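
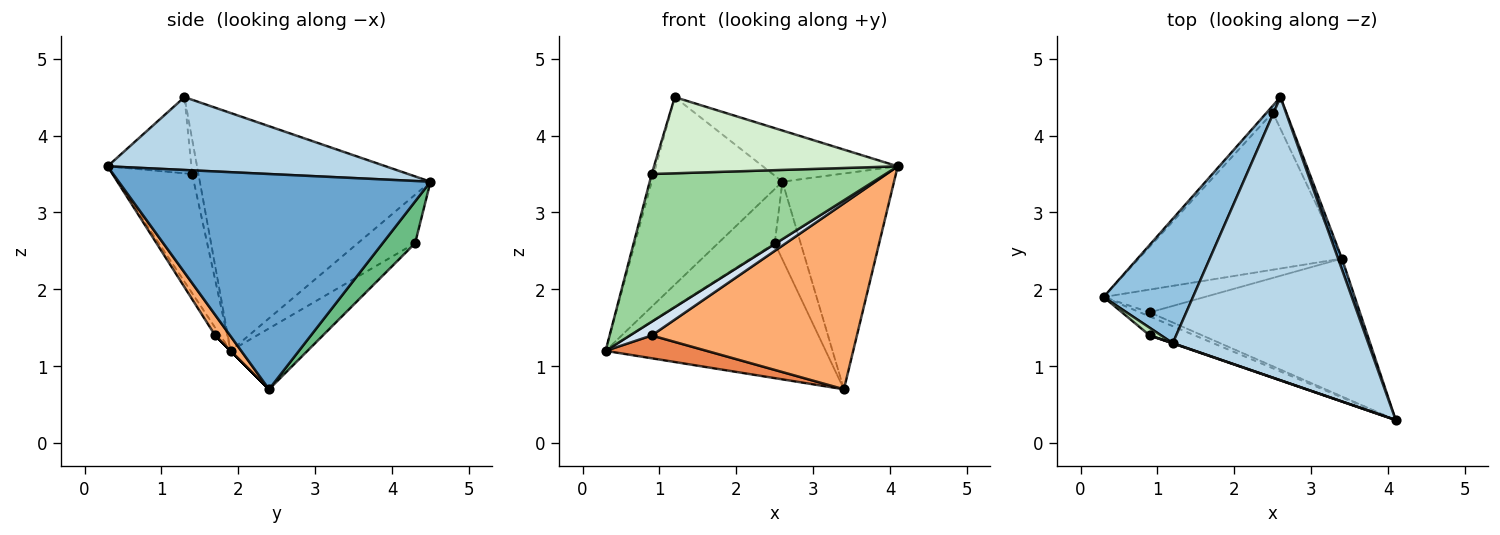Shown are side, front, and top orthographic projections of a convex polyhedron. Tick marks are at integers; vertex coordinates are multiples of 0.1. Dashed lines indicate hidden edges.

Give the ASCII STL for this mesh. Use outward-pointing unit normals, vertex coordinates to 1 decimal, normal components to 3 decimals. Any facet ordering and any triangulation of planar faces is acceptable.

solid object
 facet normal 0.941 0.337 0.017
  outer loop
   vertex 3.4 2.4 0.7
   vertex 2.6 4.5 3.4
   vertex 4.1 0.3 3.6
  endloop
 endfacet
 facet normal -0.827 0.469 0.311
  outer loop
   vertex 1.2 1.3 4.5
   vertex 2.6 4.5 3.4
   vertex 0.3 1.9 1.2
  endloop
 endfacet
 facet normal 0.344 0.167 0.924
  outer loop
   vertex 1.2 1.3 4.5
   vertex 4.1 0.3 3.6
   vertex 2.6 4.5 3.4
  endloop
 endfacet
 facet normal -0.220 -0.936 -0.275
  outer loop
   vertex 0.9 1.7 1.4
   vertex 4.1 0.3 3.6
   vertex 0.3 1.9 1.2
  endloop
 endfacet
 facet normal 0.000 -0.707 -0.707
  outer loop
   vertex 0.9 1.7 1.4
   vertex 0.3 1.9 1.2
   vertex 3.4 2.4 0.7
  endloop
 endfacet
 facet normal 0.058 -0.802 -0.595
  outer loop
   vertex 0.9 1.7 1.4
   vertex 3.4 2.4 0.7
   vertex 4.1 0.3 3.6
  endloop
 endfacet
 facet normal -0.709 0.700 -0.086
  outer loop
   vertex 2.5 4.3 2.6
   vertex 0.3 1.9 1.2
   vertex 2.6 4.5 3.4
  endloop
 endfacet
 facet normal -0.222 0.635 -0.740
  outer loop
   vertex 2.5 4.3 2.6
   vertex 3.4 2.4 0.7
   vertex 0.3 1.9 1.2
  endloop
 endfacet
 facet normal 0.758 0.605 -0.246
  outer loop
   vertex 2.5 4.3 2.6
   vertex 2.6 4.5 3.4
   vertex 3.4 2.4 0.7
  endloop
 endfacet
 facet normal -0.319 -0.940 -0.121
  outer loop
   vertex 0.9 1.4 3.5
   vertex 0.3 1.9 1.2
   vertex 4.1 0.3 3.6
  endloop
 endfacet
 facet normal -0.905 0.302 0.302
  outer loop
   vertex 0.9 1.4 3.5
   vertex 1.2 1.3 4.5
   vertex 0.3 1.9 1.2
  endloop
 endfacet
 facet normal -0.325 -0.946 0.003
  outer loop
   vertex 0.9 1.4 3.5
   vertex 4.1 0.3 3.6
   vertex 1.2 1.3 4.5
  endloop
 endfacet
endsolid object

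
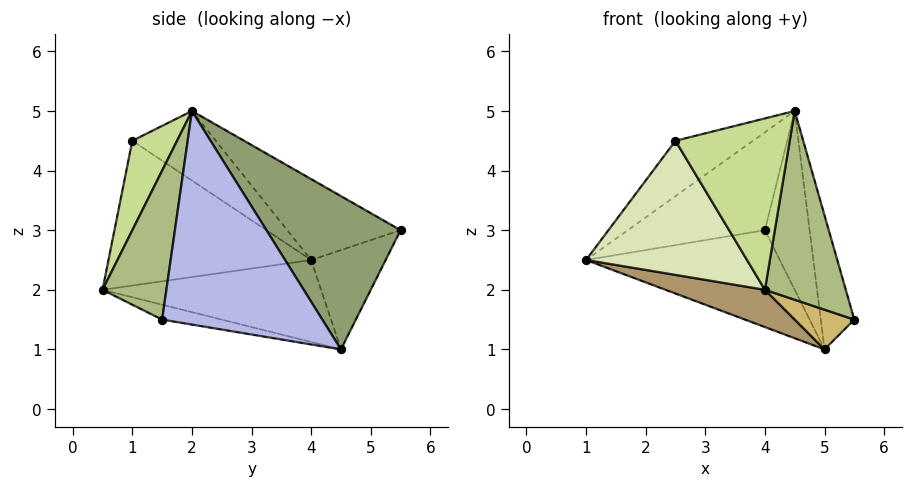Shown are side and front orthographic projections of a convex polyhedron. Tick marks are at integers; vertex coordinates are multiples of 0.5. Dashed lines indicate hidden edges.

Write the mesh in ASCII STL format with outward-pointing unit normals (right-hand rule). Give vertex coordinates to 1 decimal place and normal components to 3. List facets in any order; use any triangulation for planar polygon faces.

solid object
 facet normal -0.352 0.426 0.833
  outer loop
   vertex 4.5 2.0 5.0
   vertex 4.0 5.5 3.0
   vertex 1.0 4.0 2.5
  endloop
 endfacet
 facet normal -0.394 0.366 0.843
  outer loop
   vertex 2.5 1.0 4.5
   vertex 4.5 2.0 5.0
   vertex 1.0 4.0 2.5
  endloop
 endfacet
 facet normal -0.302 0.784 -0.543
  outer loop
   vertex 5.0 4.5 1.0
   vertex 1.0 4.0 2.5
   vertex 4.0 5.5 3.0
  endloop
 endfacet
 facet normal 0.949 0.199 0.243
  outer loop
   vertex 5.0 4.5 1.0
   vertex 4.5 2.0 5.0
   vertex 5.5 1.5 1.5
  endloop
 endfacet
 facet normal 0.905 0.302 0.302
  outer loop
   vertex 5.0 4.5 1.0
   vertex 4.0 5.5 3.0
   vertex 4.5 2.0 5.0
  endloop
 endfacet
 facet normal 0.595 -0.754 0.278
  outer loop
   vertex 4.0 0.5 2.0
   vertex 5.5 1.5 1.5
   vertex 4.5 2.0 5.0
  endloop
 endfacet
 facet normal 0.338 -0.863 0.375
  outer loop
   vertex 4.0 0.5 2.0
   vertex 4.5 2.0 5.0
   vertex 2.5 1.0 4.5
  endloop
 endfacet
 facet normal -0.740 -0.588 -0.327
  outer loop
   vertex 4.0 0.5 2.0
   vertex 2.5 1.0 4.5
   vertex 1.0 4.0 2.5
  endloop
 endfacet
 facet normal -0.331 -0.150 -0.932
  outer loop
   vertex 4.0 0.5 2.0
   vertex 1.0 4.0 2.5
   vertex 5.0 4.5 1.0
  endloop
 endfacet
 facet normal -0.192 -0.192 -0.962
  outer loop
   vertex 4.0 0.5 2.0
   vertex 5.0 4.5 1.0
   vertex 5.5 1.5 1.5
  endloop
 endfacet
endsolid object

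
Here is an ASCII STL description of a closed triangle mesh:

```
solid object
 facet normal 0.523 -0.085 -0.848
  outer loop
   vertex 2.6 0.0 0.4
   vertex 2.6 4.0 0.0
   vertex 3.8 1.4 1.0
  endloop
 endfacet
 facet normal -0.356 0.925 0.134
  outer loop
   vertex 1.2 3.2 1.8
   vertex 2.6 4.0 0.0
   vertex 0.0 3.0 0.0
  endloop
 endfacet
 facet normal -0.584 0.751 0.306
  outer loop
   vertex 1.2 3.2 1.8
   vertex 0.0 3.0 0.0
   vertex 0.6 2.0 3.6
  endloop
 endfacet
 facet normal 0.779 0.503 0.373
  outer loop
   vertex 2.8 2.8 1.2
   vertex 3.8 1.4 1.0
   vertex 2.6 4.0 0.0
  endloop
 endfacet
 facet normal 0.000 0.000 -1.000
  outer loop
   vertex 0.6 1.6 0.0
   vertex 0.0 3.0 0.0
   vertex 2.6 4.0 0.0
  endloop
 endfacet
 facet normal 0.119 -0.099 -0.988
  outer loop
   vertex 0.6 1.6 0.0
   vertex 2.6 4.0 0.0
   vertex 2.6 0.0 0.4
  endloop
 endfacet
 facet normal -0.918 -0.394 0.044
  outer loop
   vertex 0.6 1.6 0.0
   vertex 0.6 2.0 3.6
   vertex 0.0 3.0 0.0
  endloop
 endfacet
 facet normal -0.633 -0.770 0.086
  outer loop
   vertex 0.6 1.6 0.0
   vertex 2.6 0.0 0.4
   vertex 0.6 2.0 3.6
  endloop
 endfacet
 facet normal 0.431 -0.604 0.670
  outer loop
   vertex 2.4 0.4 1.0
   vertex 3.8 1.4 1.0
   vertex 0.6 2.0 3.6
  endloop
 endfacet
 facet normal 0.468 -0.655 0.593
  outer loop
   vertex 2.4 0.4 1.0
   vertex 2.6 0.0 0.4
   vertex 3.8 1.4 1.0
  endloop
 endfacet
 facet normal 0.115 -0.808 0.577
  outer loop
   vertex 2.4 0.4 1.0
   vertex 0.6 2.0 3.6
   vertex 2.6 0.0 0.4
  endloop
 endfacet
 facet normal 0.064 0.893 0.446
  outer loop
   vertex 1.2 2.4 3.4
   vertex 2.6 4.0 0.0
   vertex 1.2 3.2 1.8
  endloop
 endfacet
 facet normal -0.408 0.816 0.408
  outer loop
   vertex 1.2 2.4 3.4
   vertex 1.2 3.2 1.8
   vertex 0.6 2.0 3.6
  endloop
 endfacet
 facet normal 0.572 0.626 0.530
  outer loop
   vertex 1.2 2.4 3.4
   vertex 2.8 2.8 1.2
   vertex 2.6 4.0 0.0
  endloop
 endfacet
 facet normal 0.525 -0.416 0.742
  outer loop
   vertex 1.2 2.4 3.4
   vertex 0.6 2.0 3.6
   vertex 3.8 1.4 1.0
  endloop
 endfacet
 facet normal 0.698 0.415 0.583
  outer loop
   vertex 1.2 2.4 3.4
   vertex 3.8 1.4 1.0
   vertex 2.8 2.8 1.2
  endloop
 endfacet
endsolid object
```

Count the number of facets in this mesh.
16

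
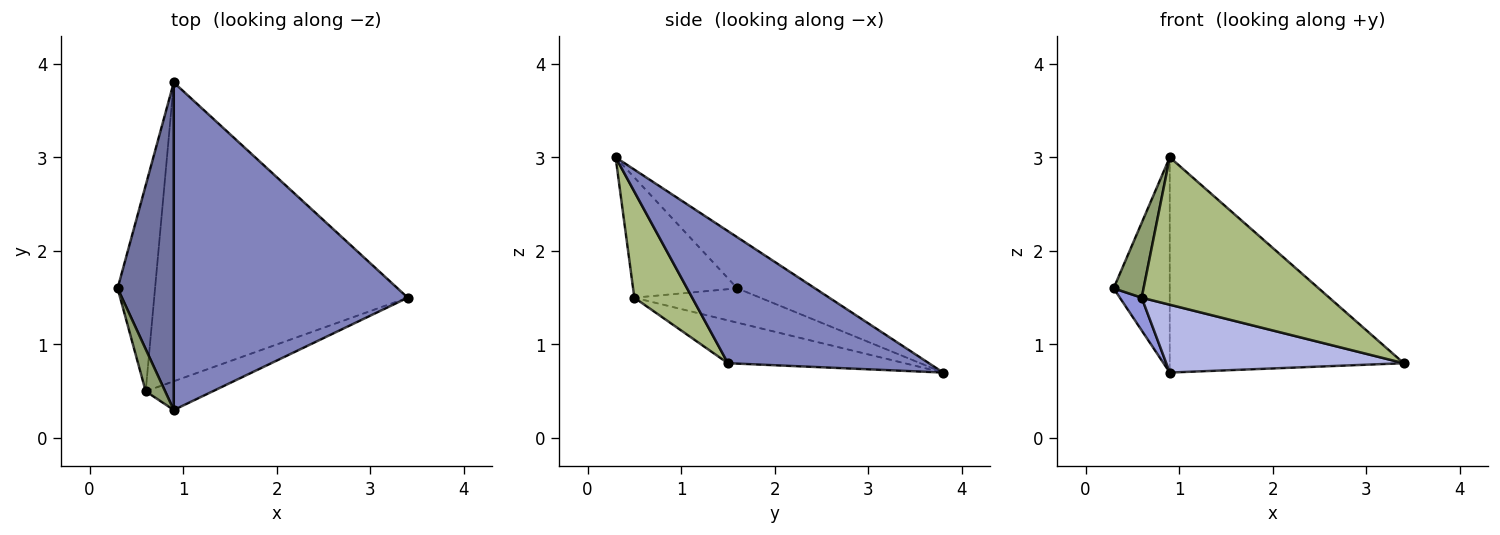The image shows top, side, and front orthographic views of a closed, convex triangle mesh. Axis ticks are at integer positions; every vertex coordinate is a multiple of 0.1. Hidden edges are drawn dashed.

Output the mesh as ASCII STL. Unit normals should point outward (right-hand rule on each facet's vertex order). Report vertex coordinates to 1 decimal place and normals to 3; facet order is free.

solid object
 facet normal -0.605 0.437 0.665
  outer loop
   vertex 0.9 0.3 3.0
   vertex 0.9 3.8 0.7
   vertex 0.3 1.6 1.6
  endloop
 endfacet
 facet normal 0.427 0.497 0.756
  outer loop
   vertex 0.9 0.3 3.0
   vertex 3.4 1.5 0.8
   vertex 0.9 3.8 0.7
  endloop
 endfacet
 facet normal -0.671 -0.116 -0.732
  outer loop
   vertex 0.6 0.5 1.5
   vertex 0.3 1.6 1.6
   vertex 0.9 3.8 0.7
  endloop
 endfacet
 facet normal -0.163 -0.218 -0.962
  outer loop
   vertex 0.6 0.5 1.5
   vertex 0.9 3.8 0.7
   vertex 3.4 1.5 0.8
  endloop
 endfacet
 facet normal -0.950 -0.273 0.154
  outer loop
   vertex 0.6 0.5 1.5
   vertex 0.9 0.3 3.0
   vertex 0.3 1.6 1.6
  endloop
 endfacet
 facet normal 0.290 -0.939 -0.183
  outer loop
   vertex 0.6 0.5 1.5
   vertex 3.4 1.5 0.8
   vertex 0.9 0.3 3.0
  endloop
 endfacet
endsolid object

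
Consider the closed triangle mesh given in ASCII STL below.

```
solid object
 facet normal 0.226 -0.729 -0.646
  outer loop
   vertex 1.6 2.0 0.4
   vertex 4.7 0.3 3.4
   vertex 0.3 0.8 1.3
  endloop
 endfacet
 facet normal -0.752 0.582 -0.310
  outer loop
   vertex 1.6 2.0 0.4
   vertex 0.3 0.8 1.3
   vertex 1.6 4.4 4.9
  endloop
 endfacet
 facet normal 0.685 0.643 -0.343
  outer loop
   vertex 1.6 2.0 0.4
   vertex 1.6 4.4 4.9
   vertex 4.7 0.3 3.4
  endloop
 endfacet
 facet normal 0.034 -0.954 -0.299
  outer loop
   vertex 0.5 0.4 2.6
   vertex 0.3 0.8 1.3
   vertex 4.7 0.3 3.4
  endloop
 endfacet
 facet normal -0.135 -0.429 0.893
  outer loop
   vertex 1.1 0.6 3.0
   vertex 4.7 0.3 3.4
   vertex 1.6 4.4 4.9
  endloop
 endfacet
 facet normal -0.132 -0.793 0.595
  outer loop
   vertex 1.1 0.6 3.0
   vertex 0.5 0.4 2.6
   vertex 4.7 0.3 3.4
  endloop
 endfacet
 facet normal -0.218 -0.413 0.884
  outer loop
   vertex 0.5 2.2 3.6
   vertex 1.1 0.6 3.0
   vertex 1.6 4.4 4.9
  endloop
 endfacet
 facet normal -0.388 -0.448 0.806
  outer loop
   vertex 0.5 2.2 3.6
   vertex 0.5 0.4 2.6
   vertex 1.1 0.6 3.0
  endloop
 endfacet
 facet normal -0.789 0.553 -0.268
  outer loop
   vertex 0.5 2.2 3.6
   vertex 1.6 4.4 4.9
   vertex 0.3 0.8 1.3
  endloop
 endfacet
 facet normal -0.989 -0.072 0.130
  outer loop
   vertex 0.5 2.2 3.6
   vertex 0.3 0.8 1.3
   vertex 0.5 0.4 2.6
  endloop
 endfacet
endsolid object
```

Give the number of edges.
15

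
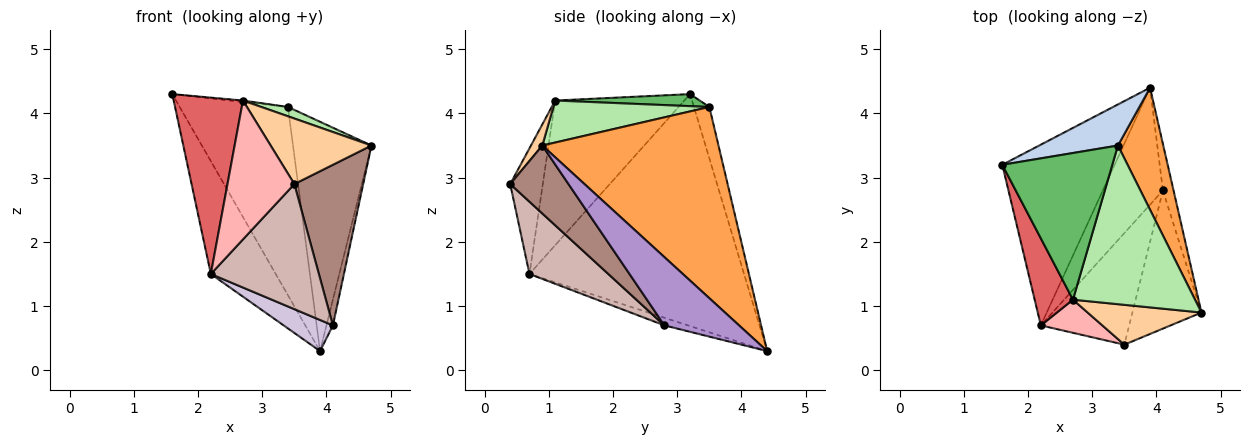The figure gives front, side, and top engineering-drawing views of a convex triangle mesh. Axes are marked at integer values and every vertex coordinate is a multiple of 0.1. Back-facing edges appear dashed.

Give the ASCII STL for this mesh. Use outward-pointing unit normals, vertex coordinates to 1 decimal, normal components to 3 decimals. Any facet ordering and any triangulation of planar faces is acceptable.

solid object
 facet normal -0.868 0.263 -0.421
  outer loop
   vertex 2.2 0.7 1.5
   vertex 1.6 3.2 4.3
   vertex 3.9 4.4 0.3
  endloop
 endfacet
 facet normal -0.138 0.968 0.211
  outer loop
   vertex 3.4 3.5 4.1
   vertex 3.9 4.4 0.3
   vertex 1.6 3.2 4.3
  endloop
 endfacet
 facet normal 0.893 0.398 0.212
  outer loop
   vertex 3.4 3.5 4.1
   vertex 4.7 0.9 3.5
   vertex 3.9 4.4 0.3
  endloop
 endfacet
 facet normal 0.096 -0.851 0.517
  outer loop
   vertex 2.7 1.1 4.2
   vertex 3.5 0.4 2.9
   vertex 4.7 0.9 3.5
  endloop
 endfacet
 facet normal 0.109 0.010 0.994
  outer loop
   vertex 2.7 1.1 4.2
   vertex 3.4 3.5 4.1
   vertex 1.6 3.2 4.3
  endloop
 endfacet
 facet normal 0.325 -0.055 0.944
  outer loop
   vertex 2.7 1.1 4.2
   vertex 4.7 0.9 3.5
   vertex 3.4 3.5 4.1
  endloop
 endfacet
 facet normal -0.858 -0.460 0.227
  outer loop
   vertex 2.7 1.1 4.2
   vertex 1.6 3.2 4.3
   vertex 2.2 0.7 1.5
  endloop
 endfacet
 facet normal -0.429 -0.879 0.210
  outer loop
   vertex 2.7 1.1 4.2
   vertex 2.2 0.7 1.5
   vertex 3.5 0.4 2.9
  endloop
 endfacet
 facet normal 0.985 0.085 -0.153
  outer loop
   vertex 4.1 2.8 0.7
   vertex 3.9 4.4 0.3
   vertex 4.7 0.9 3.5
  endloop
 endfacet
 facet normal -0.122 -0.255 -0.959
  outer loop
   vertex 4.1 2.8 0.7
   vertex 2.2 0.7 1.5
   vertex 3.9 4.4 0.3
  endloop
 endfacet
 facet normal 0.540 -0.638 -0.549
  outer loop
   vertex 4.1 2.8 0.7
   vertex 4.7 0.9 3.5
   vertex 3.5 0.4 2.9
  endloop
 endfacet
 facet normal 0.478 -0.655 -0.585
  outer loop
   vertex 4.1 2.8 0.7
   vertex 3.5 0.4 2.9
   vertex 2.2 0.7 1.5
  endloop
 endfacet
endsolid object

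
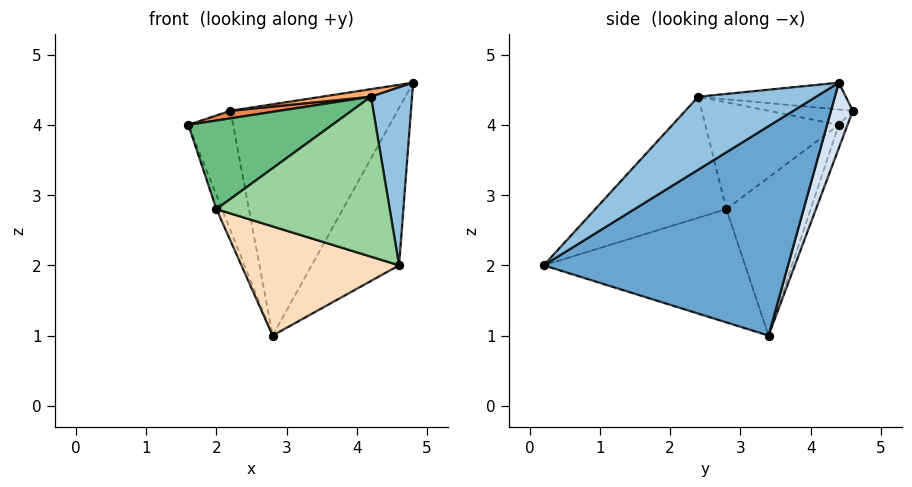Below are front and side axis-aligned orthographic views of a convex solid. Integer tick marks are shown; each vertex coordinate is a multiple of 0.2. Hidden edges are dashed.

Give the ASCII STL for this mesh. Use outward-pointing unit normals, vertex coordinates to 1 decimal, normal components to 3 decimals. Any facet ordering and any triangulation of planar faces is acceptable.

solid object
 facet normal 0.801 0.287 -0.525
  outer loop
   vertex 2.8 3.4 1.0
   vertex 4.8 4.4 4.6
   vertex 4.6 0.2 2.0
  endloop
 endfacet
 facet normal 0.858 -0.299 0.417
  outer loop
   vertex 4.2 2.4 4.4
   vertex 4.6 0.2 2.0
   vertex 4.8 4.4 4.6
  endloop
 endfacet
 facet normal -0.178 0.910 -0.375
  outer loop
   vertex 2.2 4.6 4.2
   vertex 2.8 3.4 1.0
   vertex 1.6 4.4 4.0
  endloop
 endfacet
 facet normal 0.123 0.937 -0.328
  outer loop
   vertex 2.2 4.6 4.2
   vertex 4.8 4.4 4.6
   vertex 2.8 3.4 1.0
  endloop
 endfacet
 facet normal -0.266 -0.155 0.952
  outer loop
   vertex 2.2 4.6 4.2
   vertex 1.6 4.4 4.0
   vertex 4.2 2.4 4.4
  endloop
 endfacet
 facet normal -0.156 -0.052 0.986
  outer loop
   vertex 2.2 4.6 4.2
   vertex 4.2 2.4 4.4
   vertex 4.8 4.4 4.6
  endloop
 endfacet
 facet normal -0.920 0.061 -0.388
  outer loop
   vertex 2.0 2.8 2.8
   vertex 1.6 4.4 4.0
   vertex 2.8 3.4 1.0
  endloop
 endfacet
 facet normal -0.688 -0.539 -0.486
  outer loop
   vertex 2.0 2.8 2.8
   vertex 2.8 3.4 1.0
   vertex 4.6 0.2 2.0
  endloop
 endfacet
 facet normal -0.543 -0.586 0.601
  outer loop
   vertex 2.0 2.8 2.8
   vertex 4.2 2.4 4.4
   vertex 1.6 4.4 4.0
  endloop
 endfacet
 facet normal -0.510 -0.675 0.533
  outer loop
   vertex 2.0 2.8 2.8
   vertex 4.6 0.2 2.0
   vertex 4.2 2.4 4.4
  endloop
 endfacet
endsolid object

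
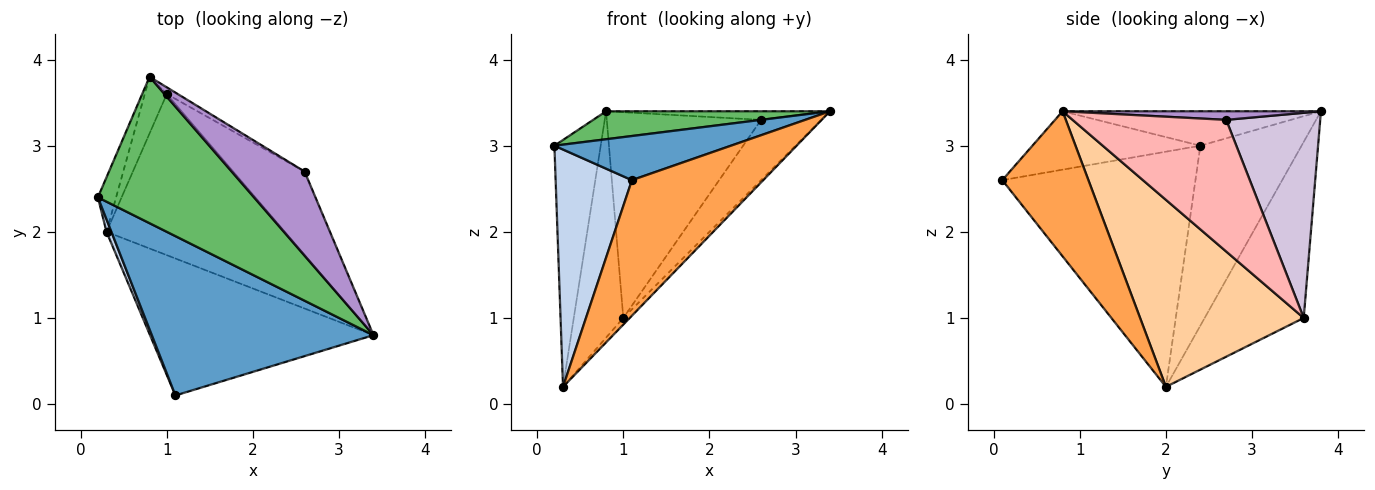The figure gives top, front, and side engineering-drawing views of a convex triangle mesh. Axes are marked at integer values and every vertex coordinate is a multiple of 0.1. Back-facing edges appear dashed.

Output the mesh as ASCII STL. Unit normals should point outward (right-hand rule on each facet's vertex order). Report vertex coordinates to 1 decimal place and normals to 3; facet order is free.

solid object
 facet normal -0.246 -0.259 0.934
  outer loop
   vertex 1.1 0.1 2.6
   vertex 3.4 0.8 3.4
   vertex 0.2 2.4 3.0
  endloop
 endfacet
 facet normal -0.930 -0.367 0.019
  outer loop
   vertex 0.3 2.0 0.2
   vertex 1.1 0.1 2.6
   vertex 0.2 2.4 3.0
  endloop
 endfacet
 facet normal 0.419 -0.639 -0.645
  outer loop
   vertex 0.3 2.0 0.2
   vertex 3.4 0.8 3.4
   vertex 1.1 0.1 2.6
  endloop
 endfacet
 facet normal 0.723 0.029 -0.690
  outer loop
   vertex 1.0 3.6 1.0
   vertex 3.4 0.8 3.4
   vertex 0.3 2.0 0.2
  endloop
 endfacet
 facet normal -0.212 -0.184 0.960
  outer loop
   vertex 0.8 3.8 3.4
   vertex 0.2 2.4 3.0
   vertex 3.4 0.8 3.4
  endloop
 endfacet
 facet normal -0.906 0.414 -0.092
  outer loop
   vertex 0.8 3.8 3.4
   vertex 0.3 2.0 0.2
   vertex 0.2 2.4 3.0
  endloop
 endfacet
 facet normal -0.889 0.444 -0.111
  outer loop
   vertex 0.8 3.8 3.4
   vertex 1.0 3.6 1.0
   vertex 0.3 2.0 0.2
  endloop
 endfacet
 facet normal 0.831 0.326 -0.450
  outer loop
   vertex 2.6 2.7 3.3
   vertex 3.4 0.8 3.4
   vertex 1.0 3.6 1.0
  endloop
 endfacet
 facet normal 0.117 0.101 0.988
  outer loop
   vertex 2.6 2.7 3.3
   vertex 0.8 3.8 3.4
   vertex 3.4 0.8 3.4
  endloop
 endfacet
 facet normal 0.520 0.854 -0.028
  outer loop
   vertex 2.6 2.7 3.3
   vertex 1.0 3.6 1.0
   vertex 0.8 3.8 3.4
  endloop
 endfacet
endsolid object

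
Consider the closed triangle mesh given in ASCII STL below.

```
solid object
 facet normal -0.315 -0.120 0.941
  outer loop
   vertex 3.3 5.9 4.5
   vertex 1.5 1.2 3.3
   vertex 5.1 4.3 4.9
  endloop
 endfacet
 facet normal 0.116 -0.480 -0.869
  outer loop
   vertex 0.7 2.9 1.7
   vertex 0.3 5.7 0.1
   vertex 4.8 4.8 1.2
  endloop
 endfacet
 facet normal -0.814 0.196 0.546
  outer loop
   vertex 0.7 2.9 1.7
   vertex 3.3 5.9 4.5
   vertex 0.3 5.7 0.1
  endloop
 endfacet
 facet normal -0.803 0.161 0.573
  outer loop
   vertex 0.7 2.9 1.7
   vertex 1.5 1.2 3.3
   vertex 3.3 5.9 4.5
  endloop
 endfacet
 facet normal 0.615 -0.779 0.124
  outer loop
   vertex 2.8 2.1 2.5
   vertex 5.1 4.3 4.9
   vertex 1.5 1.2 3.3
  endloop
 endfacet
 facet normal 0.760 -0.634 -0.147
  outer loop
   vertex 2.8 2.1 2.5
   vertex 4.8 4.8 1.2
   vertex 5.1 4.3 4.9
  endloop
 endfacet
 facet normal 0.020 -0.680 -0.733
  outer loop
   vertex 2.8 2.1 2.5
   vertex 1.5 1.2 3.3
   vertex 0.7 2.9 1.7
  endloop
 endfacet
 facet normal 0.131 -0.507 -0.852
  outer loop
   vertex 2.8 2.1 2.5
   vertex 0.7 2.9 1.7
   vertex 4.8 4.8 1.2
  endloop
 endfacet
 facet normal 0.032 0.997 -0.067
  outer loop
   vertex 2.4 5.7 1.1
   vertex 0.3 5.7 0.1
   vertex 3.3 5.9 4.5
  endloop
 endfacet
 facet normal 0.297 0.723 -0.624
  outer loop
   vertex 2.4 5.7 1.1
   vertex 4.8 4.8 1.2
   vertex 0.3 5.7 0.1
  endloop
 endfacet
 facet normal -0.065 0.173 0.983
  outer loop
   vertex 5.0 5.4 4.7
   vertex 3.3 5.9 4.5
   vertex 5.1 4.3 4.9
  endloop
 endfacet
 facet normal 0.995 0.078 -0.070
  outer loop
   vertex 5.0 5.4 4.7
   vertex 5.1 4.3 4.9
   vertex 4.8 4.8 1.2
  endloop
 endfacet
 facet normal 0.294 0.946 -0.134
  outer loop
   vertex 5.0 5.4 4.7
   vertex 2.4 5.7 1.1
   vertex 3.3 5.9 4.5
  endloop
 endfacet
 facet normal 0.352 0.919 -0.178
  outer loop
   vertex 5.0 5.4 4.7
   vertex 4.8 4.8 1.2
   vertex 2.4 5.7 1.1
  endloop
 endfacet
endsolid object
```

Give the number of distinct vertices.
9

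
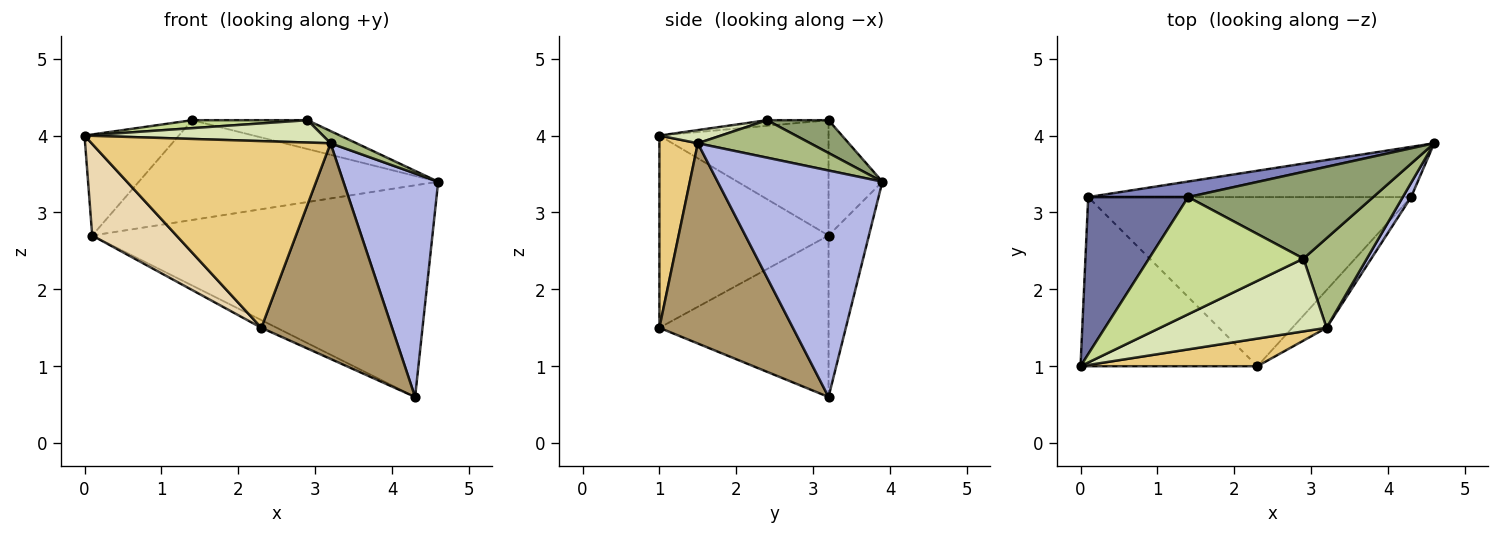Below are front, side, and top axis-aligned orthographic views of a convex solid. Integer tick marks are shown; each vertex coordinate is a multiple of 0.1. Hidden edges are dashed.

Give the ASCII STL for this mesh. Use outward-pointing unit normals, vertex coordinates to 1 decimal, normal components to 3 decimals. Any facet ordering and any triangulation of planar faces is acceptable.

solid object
 facet normal -0.696 0.388 0.604
  outer loop
   vertex 0.1 3.2 2.7
   vertex 0.0 1.0 4.0
   vertex 1.4 3.2 4.2
  endloop
 endfacet
 facet normal -0.175 0.973 0.152
  outer loop
   vertex 0.1 3.2 2.7
   vertex 1.4 3.2 4.2
   vertex 4.6 3.9 3.4
  endloop
 endfacet
 facet normal -0.115 0.967 -0.229
  outer loop
   vertex 0.1 3.2 2.7
   vertex 4.6 3.9 3.4
   vertex 4.3 3.2 0.6
  endloop
 endfacet
 facet normal 0.866 -0.499 0.032
  outer loop
   vertex 3.2 1.5 3.9
   vertex 4.3 3.2 0.6
   vertex 4.6 3.9 3.4
  endloop
 endfacet
 facet normal 0.166 0.311 0.936
  outer loop
   vertex 2.9 2.4 4.2
   vertex 4.6 3.9 3.4
   vertex 1.4 3.2 4.2
  endloop
 endfacet
 facet normal 0.505 -0.117 0.855
  outer loop
   vertex 2.9 2.4 4.2
   vertex 3.2 1.5 3.9
   vertex 4.6 3.9 3.4
  endloop
 endfacet
 facet normal -0.036 -0.068 0.997
  outer loop
   vertex 2.9 2.4 4.2
   vertex 1.4 3.2 4.2
   vertex 0.0 1.0 4.0
  endloop
 endfacet
 facet normal 0.076 -0.293 0.953
  outer loop
   vertex 2.9 2.4 4.2
   vertex 0.0 1.0 4.0
   vertex 3.2 1.5 3.9
  endloop
 endfacet
 facet normal 0.709 -0.694 -0.121
  outer loop
   vertex 2.3 1.0 1.5
   vertex 4.3 3.2 0.6
   vertex 3.2 1.5 3.9
  endloop
 endfacet
 facet normal -0.447 0.041 -0.894
  outer loop
   vertex 2.3 1.0 1.5
   vertex 0.1 3.2 2.7
   vertex 4.3 3.2 0.6
  endloop
 endfacet
 facet normal 0.157 -0.977 0.145
  outer loop
   vertex 2.3 1.0 1.5
   vertex 3.2 1.5 3.9
   vertex 0.0 1.0 4.0
  endloop
 endfacet
 facet normal -0.691 -0.344 -0.636
  outer loop
   vertex 2.3 1.0 1.5
   vertex 0.0 1.0 4.0
   vertex 0.1 3.2 2.7
  endloop
 endfacet
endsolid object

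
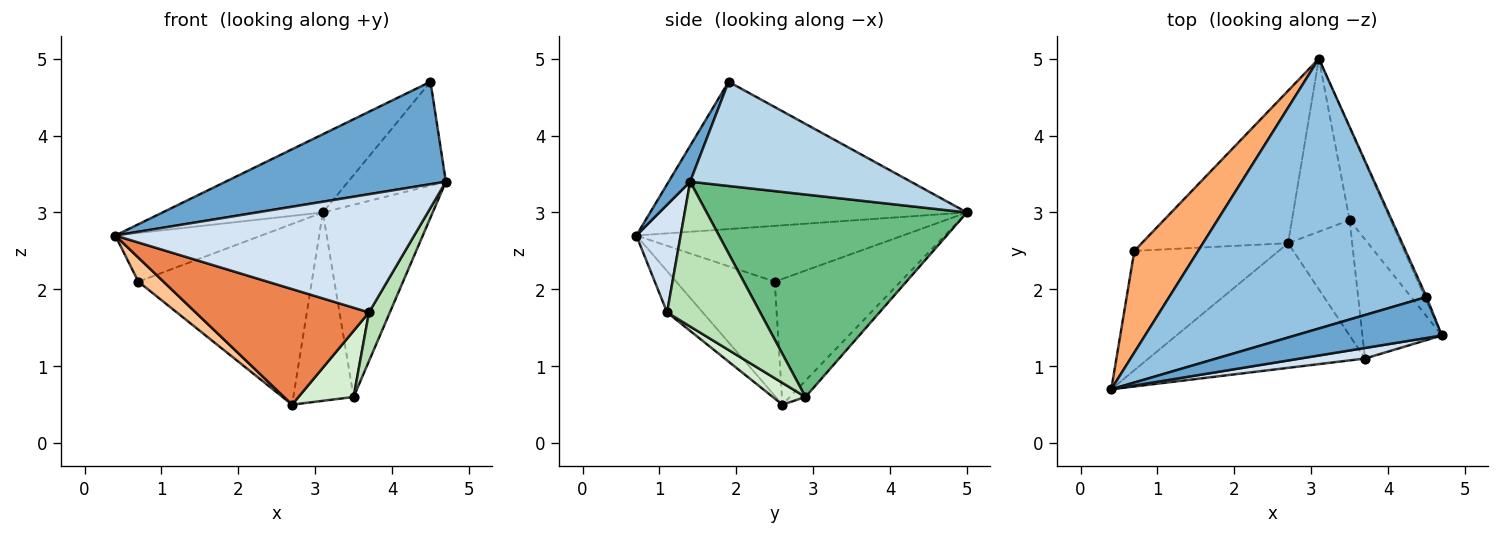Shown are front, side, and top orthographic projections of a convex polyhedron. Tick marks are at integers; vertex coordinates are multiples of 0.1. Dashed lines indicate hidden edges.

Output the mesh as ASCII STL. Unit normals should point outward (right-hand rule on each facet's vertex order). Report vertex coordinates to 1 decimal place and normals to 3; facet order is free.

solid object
 facet normal 0.090 -0.925 0.370
  outer loop
   vertex 4.5 1.9 4.7
   vertex 0.4 0.7 2.7
   vertex 4.7 1.4 3.4
  endloop
 endfacet
 facet normal -0.482 0.244 0.842
  outer loop
   vertex 4.5 1.9 4.7
   vertex 3.1 5.0 3.0
   vertex 0.4 0.7 2.7
  endloop
 endfacet
 facet normal 0.914 0.405 -0.015
  outer loop
   vertex 4.5 1.9 4.7
   vertex 4.7 1.4 3.4
   vertex 3.1 5.0 3.0
  endloop
 endfacet
 facet normal 0.146 -0.985 0.088
  outer loop
   vertex 3.7 1.1 1.7
   vertex 4.7 1.4 3.4
   vertex 0.4 0.7 2.7
  endloop
 endfacet
 facet normal -0.138 -0.673 -0.726
  outer loop
   vertex 3.7 1.1 1.7
   vertex 0.4 0.7 2.7
   vertex 2.7 2.6 0.5
  endloop
 endfacet
 facet normal -0.619 0.339 0.708
  outer loop
   vertex 0.7 2.5 2.1
   vertex 0.4 0.7 2.7
   vertex 3.1 5.0 3.0
  endloop
 endfacet
 facet normal -0.612 -0.156 -0.775
  outer loop
   vertex 0.7 2.5 2.1
   vertex 2.7 2.6 0.5
   vertex 0.4 0.7 2.7
  endloop
 endfacet
 facet normal -0.485 0.668 -0.564
  outer loop
   vertex 0.7 2.5 2.1
   vertex 3.1 5.0 3.0
   vertex 2.7 2.6 0.5
  endloop
 endfacet
 facet normal 0.906 0.382 -0.183
  outer loop
   vertex 3.5 2.9 0.6
   vertex 3.1 5.0 3.0
   vertex 4.7 1.4 3.4
  endloop
 endfacet
 facet normal -0.188 0.723 -0.664
  outer loop
   vertex 3.5 2.9 0.6
   vertex 2.7 2.6 0.5
   vertex 3.1 5.0 3.0
  endloop
 endfacet
 facet normal 0.860 -0.193 -0.472
  outer loop
   vertex 3.5 2.9 0.6
   vertex 4.7 1.4 3.4
   vertex 3.7 1.1 1.7
  endloop
 endfacet
 facet normal 0.283 -0.477 -0.832
  outer loop
   vertex 3.5 2.9 0.6
   vertex 3.7 1.1 1.7
   vertex 2.7 2.6 0.5
  endloop
 endfacet
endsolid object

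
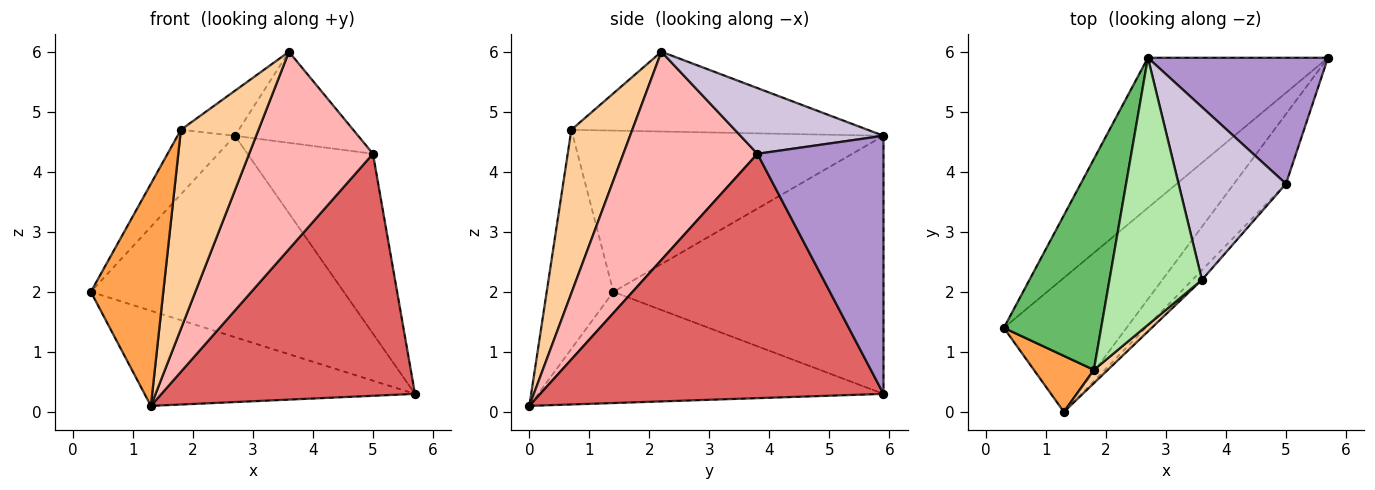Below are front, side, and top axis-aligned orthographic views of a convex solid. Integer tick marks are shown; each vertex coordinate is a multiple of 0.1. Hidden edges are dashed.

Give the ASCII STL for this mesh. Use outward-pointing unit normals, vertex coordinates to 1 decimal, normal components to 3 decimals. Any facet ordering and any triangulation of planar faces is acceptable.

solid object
 facet normal -0.650 0.609 -0.454
  outer loop
   vertex 2.7 5.9 4.6
   vertex 5.7 5.9 0.3
   vertex 0.3 1.4 2.0
  endloop
 endfacet
 facet normal -0.594 0.465 -0.656
  outer loop
   vertex 1.3 0.0 0.1
   vertex 0.3 1.4 2.0
   vertex 5.7 5.9 0.3
  endloop
 endfacet
 facet normal -0.666 -0.723 0.182
  outer loop
   vertex 1.8 0.7 4.7
   vertex 0.3 1.4 2.0
   vertex 1.3 0.0 0.1
  endloop
 endfacet
 facet normal 0.617 -0.785 0.053
  outer loop
   vertex 1.8 0.7 4.7
   vertex 1.3 0.0 0.1
   vertex 3.6 2.2 6.0
  endloop
 endfacet
 facet normal -0.846 0.156 0.510
  outer loop
   vertex 1.8 0.7 4.7
   vertex 2.7 5.9 4.6
   vertex 0.3 1.4 2.0
  endloop
 endfacet
 facet normal -0.648 0.127 0.751
  outer loop
   vertex 1.8 0.7 4.7
   vertex 3.6 2.2 6.0
   vertex 2.7 5.9 4.6
  endloop
 endfacet
 facet normal 0.793 -0.586 -0.169
  outer loop
   vertex 5.0 3.8 4.3
   vertex 1.3 0.0 0.1
   vertex 5.7 5.9 0.3
  endloop
 endfacet
 facet normal 0.734 -0.678 -0.033
  outer loop
   vertex 5.0 3.8 4.3
   vertex 3.6 2.2 6.0
   vertex 1.3 0.0 0.1
  endloop
 endfacet
 facet normal 0.635 0.632 0.443
  outer loop
   vertex 5.0 3.8 4.3
   vertex 5.7 5.9 0.3
   vertex 2.7 5.9 4.6
  endloop
 endfacet
 facet normal 0.476 0.410 0.778
  outer loop
   vertex 5.0 3.8 4.3
   vertex 2.7 5.9 4.6
   vertex 3.6 2.2 6.0
  endloop
 endfacet
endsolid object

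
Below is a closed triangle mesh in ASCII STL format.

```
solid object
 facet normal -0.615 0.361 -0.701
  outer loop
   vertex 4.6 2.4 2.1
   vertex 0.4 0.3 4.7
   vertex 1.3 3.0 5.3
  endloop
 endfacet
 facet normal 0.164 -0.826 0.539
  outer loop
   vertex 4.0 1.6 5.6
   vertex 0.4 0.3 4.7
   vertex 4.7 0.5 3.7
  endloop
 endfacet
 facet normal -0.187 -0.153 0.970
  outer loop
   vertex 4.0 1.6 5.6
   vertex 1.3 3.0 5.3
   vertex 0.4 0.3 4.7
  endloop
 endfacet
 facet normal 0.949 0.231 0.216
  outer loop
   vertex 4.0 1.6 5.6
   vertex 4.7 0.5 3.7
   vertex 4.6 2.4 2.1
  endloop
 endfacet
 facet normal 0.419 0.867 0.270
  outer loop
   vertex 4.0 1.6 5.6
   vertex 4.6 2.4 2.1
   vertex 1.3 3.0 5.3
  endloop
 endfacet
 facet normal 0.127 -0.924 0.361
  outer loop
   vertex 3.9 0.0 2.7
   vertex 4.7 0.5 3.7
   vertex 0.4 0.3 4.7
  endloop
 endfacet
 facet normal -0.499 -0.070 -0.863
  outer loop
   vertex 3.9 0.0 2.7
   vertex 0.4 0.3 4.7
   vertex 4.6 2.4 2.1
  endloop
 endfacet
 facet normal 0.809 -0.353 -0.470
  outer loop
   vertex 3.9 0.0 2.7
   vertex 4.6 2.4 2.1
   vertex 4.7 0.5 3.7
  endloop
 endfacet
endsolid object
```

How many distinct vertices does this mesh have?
6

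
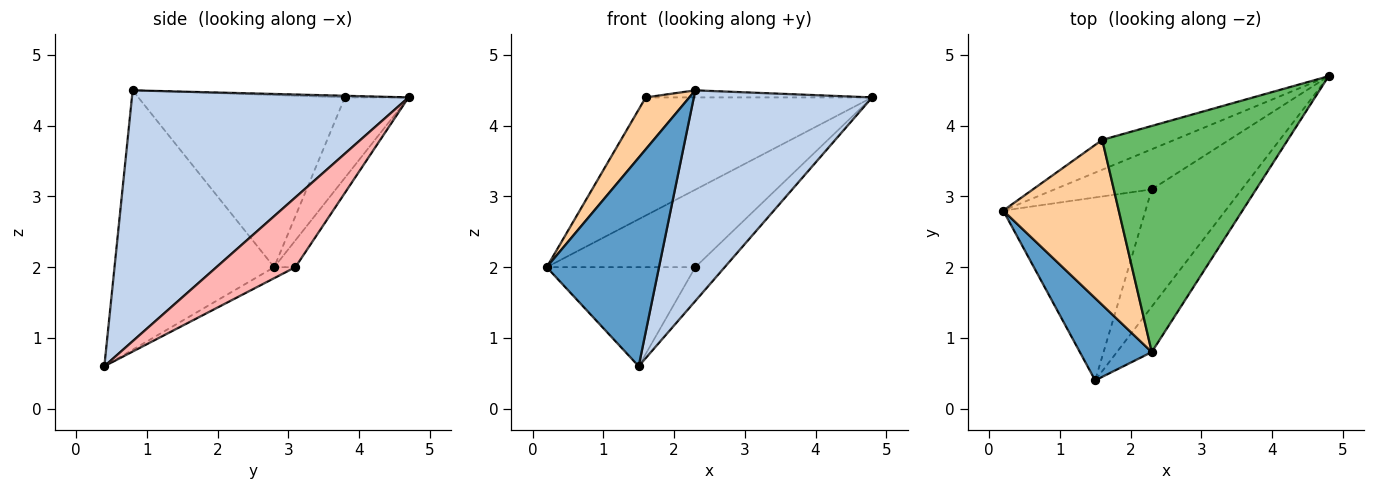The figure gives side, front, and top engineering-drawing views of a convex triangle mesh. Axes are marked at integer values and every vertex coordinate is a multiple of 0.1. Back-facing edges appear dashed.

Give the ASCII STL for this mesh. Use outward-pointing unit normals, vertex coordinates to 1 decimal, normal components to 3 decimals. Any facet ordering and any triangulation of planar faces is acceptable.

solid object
 facet normal -0.798 -0.561 0.221
  outer loop
   vertex 2.3 0.8 4.5
   vertex 0.2 2.8 2.0
   vertex 1.5 0.4 0.6
  endloop
 endfacet
 facet normal 0.835 -0.538 -0.116
  outer loop
   vertex 2.3 0.8 4.5
   vertex 1.5 0.4 0.6
   vertex 4.8 4.7 4.4
  endloop
 endfacet
 facet normal -0.263 0.935 -0.236
  outer loop
   vertex 1.6 3.8 4.4
   vertex 4.8 4.7 4.4
   vertex 0.2 2.8 2.0
  endloop
 endfacet
 facet normal -0.818 -0.173 0.549
  outer loop
   vertex 1.6 3.8 4.4
   vertex 0.2 2.8 2.0
   vertex 2.3 0.8 4.5
  endloop
 endfacet
 facet normal -0.009 0.031 0.999
  outer loop
   vertex 1.6 3.8 4.4
   vertex 2.3 0.8 4.5
   vertex 4.8 4.7 4.4
  endloop
 endfacet
 facet normal -0.126 0.881 -0.456
  outer loop
   vertex 2.3 3.1 2.0
   vertex 0.2 2.8 2.0
   vertex 4.8 4.7 4.4
  endloop
 endfacet
 facet normal -0.068 0.475 -0.877
  outer loop
   vertex 2.3 3.1 2.0
   vertex 1.5 0.4 0.6
   vertex 0.2 2.8 2.0
  endloop
 endfacet
 facet normal 0.597 0.223 -0.771
  outer loop
   vertex 2.3 3.1 2.0
   vertex 4.8 4.7 4.4
   vertex 1.5 0.4 0.6
  endloop
 endfacet
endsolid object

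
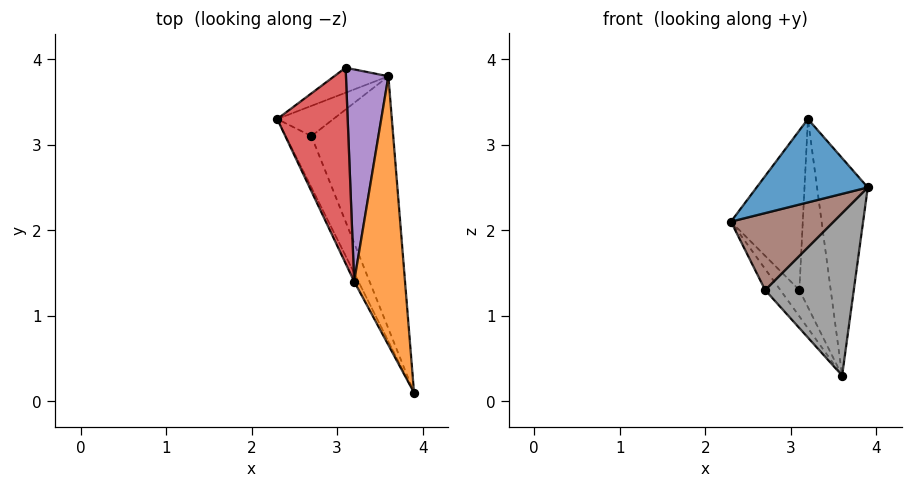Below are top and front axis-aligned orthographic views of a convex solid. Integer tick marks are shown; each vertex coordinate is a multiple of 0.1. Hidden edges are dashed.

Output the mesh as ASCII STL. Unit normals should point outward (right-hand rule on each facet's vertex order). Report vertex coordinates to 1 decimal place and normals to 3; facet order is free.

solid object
 facet normal -0.891 -0.451 -0.046
  outer loop
   vertex 3.2 1.4 3.3
   vertex 2.3 3.3 2.1
   vertex 3.9 0.1 2.5
  endloop
 endfacet
 facet normal 0.899 0.275 0.340
  outer loop
   vertex 3.2 1.4 3.3
   vertex 3.9 0.1 2.5
   vertex 3.6 3.8 0.3
  endloop
 endfacet
 facet normal -0.777 0.457 -0.434
  outer loop
   vertex 3.1 3.9 1.3
   vertex 3.6 3.8 0.3
   vertex 2.3 3.3 2.1
  endloop
 endfacet
 facet normal 0.288 0.605 0.742
  outer loop
   vertex 3.1 3.9 1.3
   vertex 2.3 3.3 2.1
   vertex 3.2 1.4 3.3
  endloop
 endfacet
 facet normal 0.852 0.347 0.391
  outer loop
   vertex 3.1 3.9 1.3
   vertex 3.2 1.4 3.3
   vertex 3.6 3.8 0.3
  endloop
 endfacet
 facet normal -0.836 -0.456 -0.304
  outer loop
   vertex 2.7 3.1 1.3
   vertex 3.9 0.1 2.5
   vertex 2.3 3.3 2.1
  endloop
 endfacet
 facet normal -0.805 0.339 -0.487
  outer loop
   vertex 2.7 3.1 1.3
   vertex 2.3 3.3 2.1
   vertex 3.6 3.8 0.3
  endloop
 endfacet
 facet normal -0.456 -0.482 -0.748
  outer loop
   vertex 2.7 3.1 1.3
   vertex 3.6 3.8 0.3
   vertex 3.9 0.1 2.5
  endloop
 endfacet
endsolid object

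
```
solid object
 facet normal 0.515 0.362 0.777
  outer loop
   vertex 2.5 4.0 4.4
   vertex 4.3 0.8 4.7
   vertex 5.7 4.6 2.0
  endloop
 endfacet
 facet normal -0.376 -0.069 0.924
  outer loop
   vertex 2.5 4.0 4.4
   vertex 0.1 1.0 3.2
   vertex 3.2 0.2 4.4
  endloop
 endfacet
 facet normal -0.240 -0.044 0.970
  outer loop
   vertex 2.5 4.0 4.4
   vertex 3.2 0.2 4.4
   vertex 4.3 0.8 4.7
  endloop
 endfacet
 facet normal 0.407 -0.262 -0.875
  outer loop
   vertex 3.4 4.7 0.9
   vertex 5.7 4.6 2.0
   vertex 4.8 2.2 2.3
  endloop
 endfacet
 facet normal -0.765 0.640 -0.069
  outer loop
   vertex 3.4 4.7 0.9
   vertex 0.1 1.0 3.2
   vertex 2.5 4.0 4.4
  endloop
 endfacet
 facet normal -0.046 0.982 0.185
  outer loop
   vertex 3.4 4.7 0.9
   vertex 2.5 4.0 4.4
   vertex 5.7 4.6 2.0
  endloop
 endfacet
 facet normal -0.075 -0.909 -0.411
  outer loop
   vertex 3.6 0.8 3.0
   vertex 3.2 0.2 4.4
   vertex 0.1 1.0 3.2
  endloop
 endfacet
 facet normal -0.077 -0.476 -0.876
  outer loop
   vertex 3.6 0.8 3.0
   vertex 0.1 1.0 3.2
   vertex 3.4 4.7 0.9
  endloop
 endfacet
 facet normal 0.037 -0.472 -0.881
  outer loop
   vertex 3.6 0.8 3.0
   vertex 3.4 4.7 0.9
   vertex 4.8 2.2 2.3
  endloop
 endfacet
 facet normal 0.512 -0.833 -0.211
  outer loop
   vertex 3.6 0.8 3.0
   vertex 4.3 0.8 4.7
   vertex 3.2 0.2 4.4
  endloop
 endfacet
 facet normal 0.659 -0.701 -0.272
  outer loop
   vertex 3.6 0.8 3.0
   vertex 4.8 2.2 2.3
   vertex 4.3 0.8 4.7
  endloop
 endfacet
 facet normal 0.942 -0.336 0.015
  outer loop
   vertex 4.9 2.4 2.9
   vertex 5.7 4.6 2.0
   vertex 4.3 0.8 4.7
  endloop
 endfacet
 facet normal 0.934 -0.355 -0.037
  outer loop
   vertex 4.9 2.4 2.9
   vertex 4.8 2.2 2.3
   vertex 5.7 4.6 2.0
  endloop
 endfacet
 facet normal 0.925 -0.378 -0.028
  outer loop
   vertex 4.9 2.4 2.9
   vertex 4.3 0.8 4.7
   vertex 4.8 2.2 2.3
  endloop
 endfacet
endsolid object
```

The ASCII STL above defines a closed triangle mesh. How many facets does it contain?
14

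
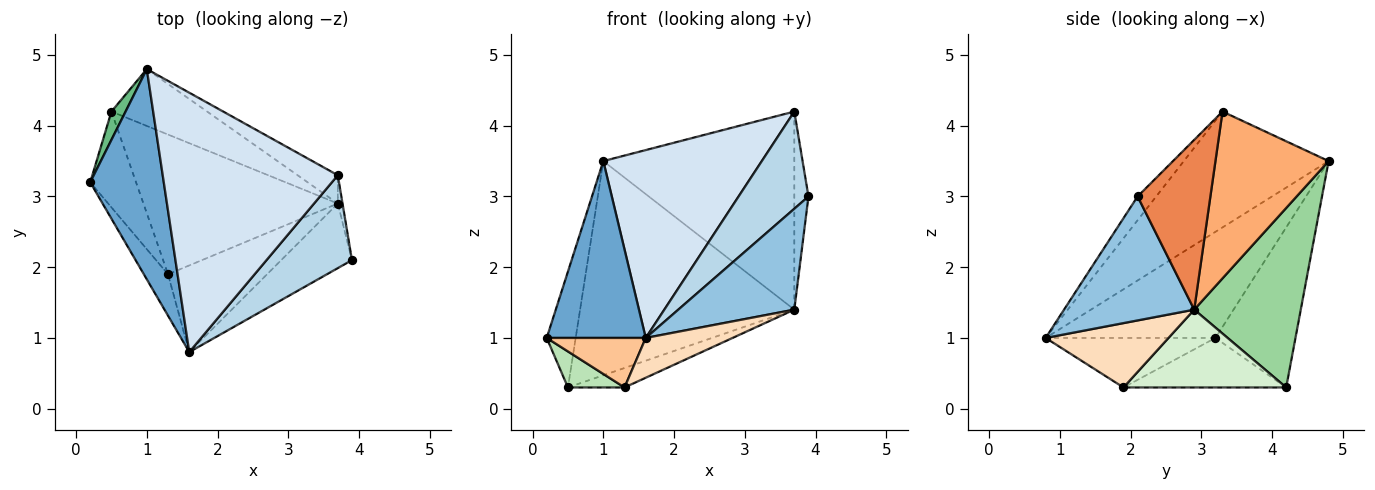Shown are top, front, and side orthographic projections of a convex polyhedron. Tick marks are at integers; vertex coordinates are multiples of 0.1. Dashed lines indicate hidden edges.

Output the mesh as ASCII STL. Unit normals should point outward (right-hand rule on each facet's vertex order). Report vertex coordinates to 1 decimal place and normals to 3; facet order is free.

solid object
 facet normal -0.741 -0.432 0.514
  outer loop
   vertex 1.0 4.8 3.5
   vertex 0.2 3.2 1.0
   vertex 1.6 0.8 1.0
  endloop
 endfacet
 facet normal 0.687 -0.612 -0.392
  outer loop
   vertex 3.7 2.9 1.4
   vertex 3.9 2.1 3.0
   vertex 1.6 0.8 1.0
  endloop
 endfacet
 facet normal -0.189 -0.710 0.678
  outer loop
   vertex 3.7 3.3 4.2
   vertex 1.6 0.8 1.0
   vertex 3.9 2.1 3.0
  endloop
 endfacet
 facet normal -0.472 -0.517 0.714
  outer loop
   vertex 3.7 3.3 4.2
   vertex 1.0 4.8 3.5
   vertex 1.6 0.8 1.0
  endloop
 endfacet
 facet normal 0.981 0.191 -0.027
  outer loop
   vertex 3.7 3.3 4.2
   vertex 3.9 2.1 3.0
   vertex 3.7 2.9 1.4
  endloop
 endfacet
 facet normal 0.506 0.854 -0.122
  outer loop
   vertex 3.7 3.3 4.2
   vertex 3.7 2.9 1.4
   vertex 1.0 4.8 3.5
  endloop
 endfacet
 facet normal -0.796 -0.464 -0.388
  outer loop
   vertex 1.3 1.9 0.3
   vertex 1.6 0.8 1.0
   vertex 0.2 3.2 1.0
  endloop
 endfacet
 facet normal 0.508 -0.359 -0.783
  outer loop
   vertex 1.3 1.9 0.3
   vertex 3.7 2.9 1.4
   vertex 1.6 0.8 1.0
  endloop
 endfacet
 facet normal -0.937 0.339 0.083
  outer loop
   vertex 0.5 4.2 0.3
   vertex 0.2 3.2 1.0
   vertex 1.0 4.8 3.5
  endloop
 endfacet
 facet normal 0.433 0.871 -0.231
  outer loop
   vertex 0.5 4.2 0.3
   vertex 1.0 4.8 3.5
   vertex 3.7 2.9 1.4
  endloop
 endfacet
 facet normal -0.711 -0.247 -0.658
  outer loop
   vertex 0.5 4.2 0.3
   vertex 1.3 1.9 0.3
   vertex 0.2 3.2 1.0
  endloop
 endfacet
 facet normal 0.369 0.128 -0.921
  outer loop
   vertex 0.5 4.2 0.3
   vertex 3.7 2.9 1.4
   vertex 1.3 1.9 0.3
  endloop
 endfacet
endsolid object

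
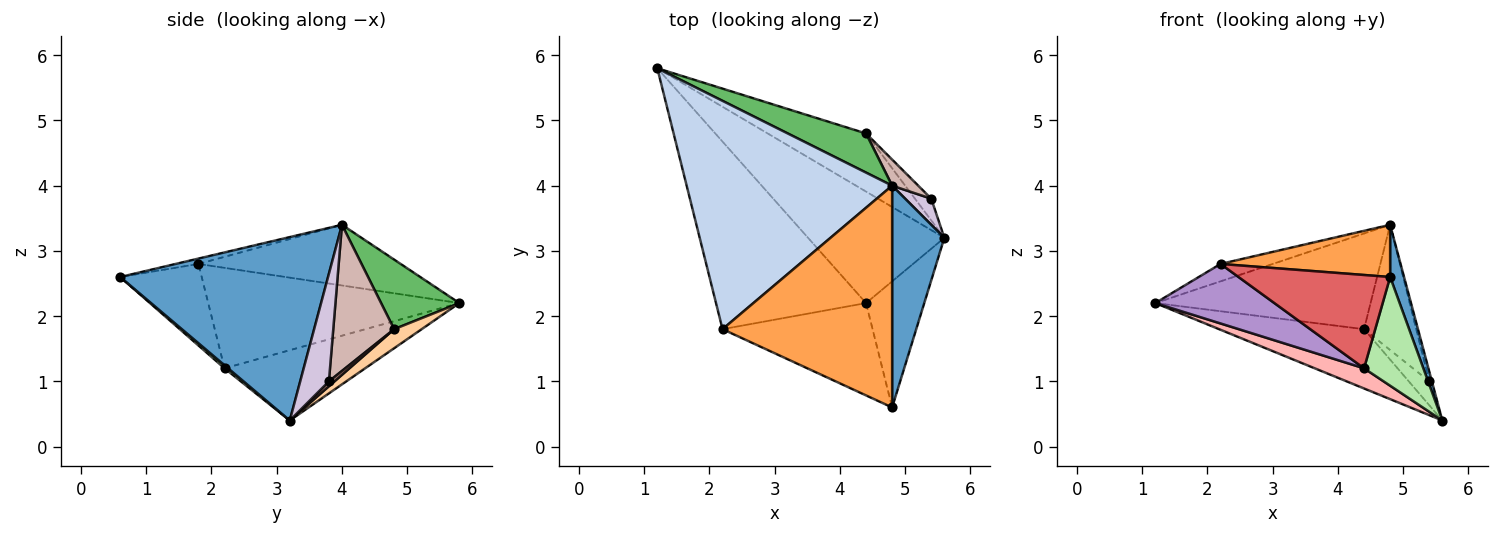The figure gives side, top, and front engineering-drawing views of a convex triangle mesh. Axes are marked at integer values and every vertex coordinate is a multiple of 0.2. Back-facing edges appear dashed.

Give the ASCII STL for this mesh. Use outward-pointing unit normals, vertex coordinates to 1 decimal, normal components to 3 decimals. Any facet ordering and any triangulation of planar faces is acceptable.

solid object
 facet normal 0.960 -0.064 0.273
  outer loop
   vertex 4.8 4.0 3.4
   vertex 4.8 0.6 2.6
   vertex 5.6 3.2 0.4
  endloop
 endfacet
 facet normal -0.282 0.073 0.957
  outer loop
   vertex 2.2 1.8 2.8
   vertex 4.8 4.0 3.4
   vertex 1.2 5.8 2.2
  endloop
 endfacet
 facet normal -0.031 -0.229 0.973
  outer loop
   vertex 2.2 1.8 2.8
   vertex 4.8 0.6 2.6
   vertex 4.8 4.0 3.4
  endloop
 endfacet
 facet normal 0.134 0.708 -0.694
  outer loop
   vertex 4.4 4.8 1.8
   vertex 5.6 3.2 0.4
   vertex 1.2 5.8 2.2
  endloop
 endfacet
 facet normal 0.319 0.877 0.359
  outer loop
   vertex 4.4 4.8 1.8
   vertex 1.2 5.8 2.2
   vertex 4.8 4.0 3.4
  endloop
 endfacet
 facet normal 0.039 -0.652 -0.757
  outer loop
   vertex 4.4 2.2 1.2
   vertex 5.6 3.2 0.4
   vertex 4.8 0.6 2.6
  endloop
 endfacet
 facet normal -0.357 -0.664 -0.657
  outer loop
   vertex 4.4 2.2 1.2
   vertex 4.8 0.6 2.6
   vertex 2.2 1.8 2.8
  endloop
 endfacet
 facet normal -0.453 -0.159 -0.877
  outer loop
   vertex 4.4 2.2 1.2
   vertex 1.2 5.8 2.2
   vertex 5.6 3.2 0.4
  endloop
 endfacet
 facet normal -0.538 -0.255 -0.803
  outer loop
   vertex 4.4 2.2 1.2
   vertex 2.2 1.8 2.8
   vertex 1.2 5.8 2.2
  endloop
 endfacet
 facet normal 0.968 0.088 0.235
  outer loop
   vertex 5.4 3.8 1.0
   vertex 4.8 4.0 3.4
   vertex 5.6 3.2 0.4
  endloop
 endfacet
 facet normal 0.198 0.725 -0.659
  outer loop
   vertex 5.4 3.8 1.0
   vertex 5.6 3.2 0.4
   vertex 4.4 4.8 1.8
  endloop
 endfacet
 facet normal 0.752 0.645 0.134
  outer loop
   vertex 5.4 3.8 1.0
   vertex 4.4 4.8 1.8
   vertex 4.8 4.0 3.4
  endloop
 endfacet
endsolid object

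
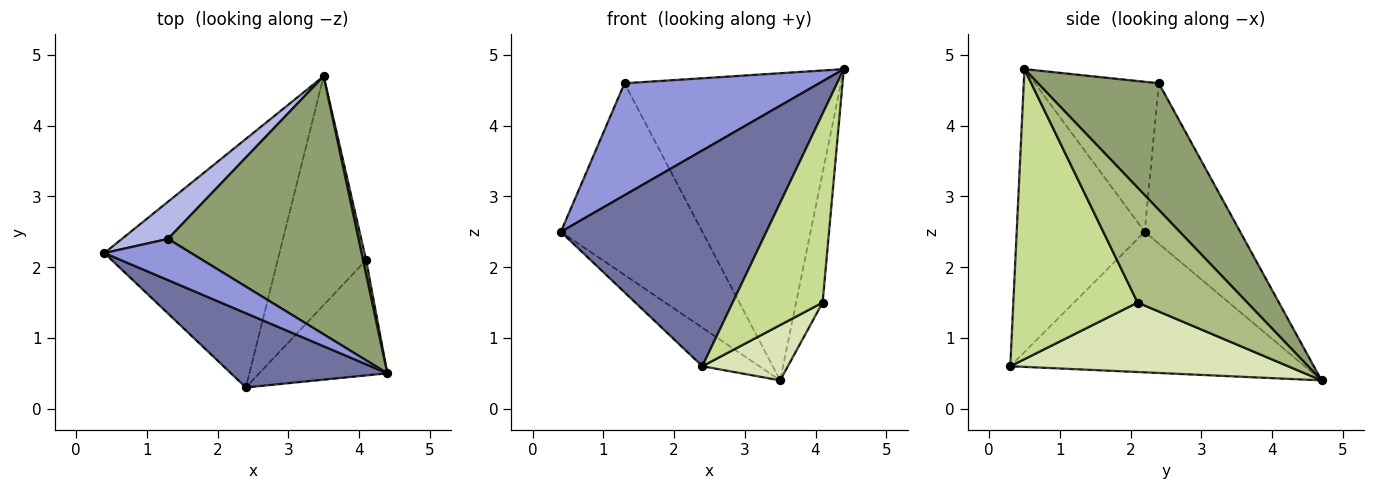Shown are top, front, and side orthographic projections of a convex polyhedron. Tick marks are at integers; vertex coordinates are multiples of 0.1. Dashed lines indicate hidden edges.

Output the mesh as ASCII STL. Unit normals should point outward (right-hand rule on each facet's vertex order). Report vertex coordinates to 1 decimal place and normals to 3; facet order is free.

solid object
 facet normal -0.508 -0.815 0.280
  outer loop
   vertex 2.4 0.3 0.6
   vertex 4.4 0.5 4.8
   vertex 0.4 2.2 2.5
  endloop
 endfacet
 facet normal -0.621 0.120 -0.774
  outer loop
   vertex 2.4 0.3 0.6
   vertex 0.4 2.2 2.5
   vertex 3.5 4.7 0.4
  endloop
 endfacet
 facet normal -0.513 -0.806 0.297
  outer loop
   vertex 1.3 2.4 4.6
   vertex 0.4 2.2 2.5
   vertex 4.4 0.5 4.8
  endloop
 endfacet
 facet normal -0.552 0.818 0.159
  outer loop
   vertex 1.3 2.4 4.6
   vertex 3.5 4.7 0.4
   vertex 0.4 2.2 2.5
  endloop
 endfacet
 facet normal 0.393 0.704 0.591
  outer loop
   vertex 1.3 2.4 4.6
   vertex 4.4 0.5 4.8
   vertex 3.5 4.7 0.4
  endloop
 endfacet
 facet normal 0.972 0.235 0.026
  outer loop
   vertex 4.1 2.1 1.5
   vertex 3.5 4.7 0.4
   vertex 4.4 0.5 4.8
  endloop
 endfacet
 facet normal 0.763 -0.552 -0.337
  outer loop
   vertex 4.1 2.1 1.5
   vertex 4.4 0.5 4.8
   vertex 2.4 0.3 0.6
  endloop
 endfacet
 facet normal 0.607 -0.187 -0.773
  outer loop
   vertex 4.1 2.1 1.5
   vertex 2.4 0.3 0.6
   vertex 3.5 4.7 0.4
  endloop
 endfacet
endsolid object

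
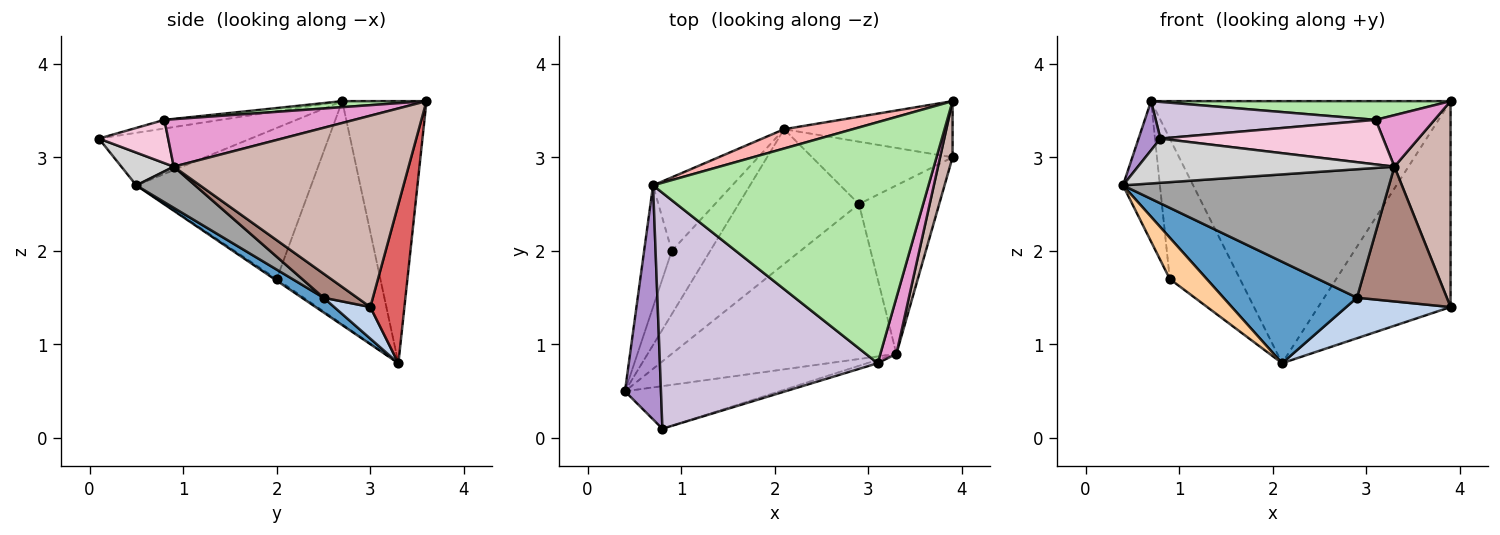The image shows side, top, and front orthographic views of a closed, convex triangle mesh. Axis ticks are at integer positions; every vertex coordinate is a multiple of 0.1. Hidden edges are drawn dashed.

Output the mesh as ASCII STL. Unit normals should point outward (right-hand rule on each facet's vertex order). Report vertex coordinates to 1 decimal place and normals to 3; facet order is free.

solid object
 facet normal 0.097 -0.599 -0.795
  outer loop
   vertex 2.9 2.5 1.5
   vertex 0.4 0.5 2.7
   vertex 2.1 3.3 0.8
  endloop
 endfacet
 facet normal 0.185 -0.536 -0.824
  outer loop
   vertex 2.9 2.5 1.5
   vertex 2.1 3.3 0.8
   vertex 3.9 3.0 1.4
  endloop
 endfacet
 facet normal -0.963 0.203 -0.176
  outer loop
   vertex 0.9 2.0 1.7
   vertex 0.4 0.5 2.7
   vertex 0.7 2.7 3.6
  endloop
 endfacet
 facet normal -0.036 -0.546 -0.837
  outer loop
   vertex 0.9 2.0 1.7
   vertex 2.1 3.3 0.8
   vertex 0.4 0.5 2.7
  endloop
 endfacet
 facet normal -0.794 0.538 -0.282
  outer loop
   vertex 0.9 2.0 1.7
   vertex 0.7 2.7 3.6
   vertex 2.1 3.3 0.8
  endloop
 endfacet
 facet normal 0.022 -0.077 0.997
  outer loop
   vertex 3.9 3.6 3.6
   vertex 0.7 2.7 3.6
   vertex 3.1 0.8 3.4
  endloop
 endfacet
 facet normal 0.241 0.936 -0.255
  outer loop
   vertex 3.9 3.6 3.6
   vertex 3.9 3.0 1.4
   vertex 2.1 3.3 0.8
  endloop
 endfacet
 facet normal -0.270 0.960 0.071
  outer loop
   vertex 3.9 3.6 3.6
   vertex 2.1 3.3 0.8
   vertex 0.7 2.7 3.6
  endloop
 endfacet
 facet normal -0.819 -0.118 0.561
  outer loop
   vertex 0.8 0.1 3.2
   vertex 0.7 2.7 3.6
   vertex 0.4 0.5 2.7
  endloop
 endfacet
 facet normal -0.039 -0.153 0.987
  outer loop
   vertex 0.8 0.1 3.2
   vertex 3.1 0.8 3.4
   vertex 0.7 2.7 3.6
  endloop
 endfacet
 facet normal 0.228 -0.608 -0.760
  outer loop
   vertex 3.3 0.9 2.9
   vertex 2.9 2.5 1.5
   vertex 3.9 3.0 1.4
  endloop
 endfacet
 facet normal 0.971 -0.232 0.063
  outer loop
   vertex 3.3 0.9 2.9
   vertex 3.9 3.0 1.4
   vertex 3.9 3.6 3.6
  endloop
 endfacet
 facet normal 0.909 -0.282 0.307
  outer loop
   vertex 3.3 0.9 2.9
   vertex 3.9 3.6 3.6
   vertex 3.1 0.8 3.4
  endloop
 endfacet
 facet normal 0.296 -0.952 -0.072
  outer loop
   vertex 3.3 0.9 2.9
   vertex 3.1 0.8 3.4
   vertex 0.8 0.1 3.2
  endloop
 endfacet
 facet normal 0.140 -0.632 -0.762
  outer loop
   vertex 3.3 0.9 2.9
   vertex 0.4 0.5 2.7
   vertex 2.9 2.5 1.5
  endloop
 endfacet
 facet normal 0.146 -0.712 -0.686
  outer loop
   vertex 3.3 0.9 2.9
   vertex 0.8 0.1 3.2
   vertex 0.4 0.5 2.7
  endloop
 endfacet
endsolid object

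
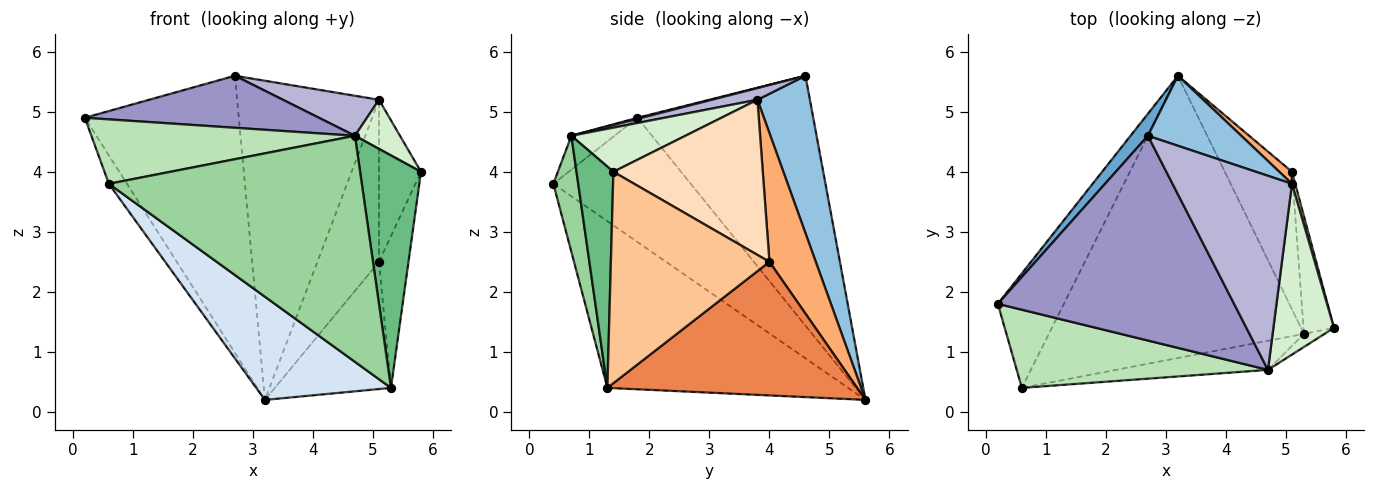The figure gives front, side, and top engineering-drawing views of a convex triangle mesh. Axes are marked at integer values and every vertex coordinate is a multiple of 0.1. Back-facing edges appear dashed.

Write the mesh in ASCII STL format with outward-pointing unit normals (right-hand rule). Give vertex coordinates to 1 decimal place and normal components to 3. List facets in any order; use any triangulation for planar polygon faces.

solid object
 facet normal -0.751 0.658 0.052
  outer loop
   vertex 2.7 4.6 5.6
   vertex 3.2 5.6 0.2
   vertex 0.2 1.8 4.9
  endloop
 endfacet
 facet normal 0.340 0.919 0.202
  outer loop
   vertex 5.1 3.8 5.2
   vertex 3.2 5.6 0.2
   vertex 2.7 4.6 5.6
  endloop
 endfacet
 facet normal -0.877 0.116 -0.466
  outer loop
   vertex 0.6 0.4 3.8
   vertex 0.2 1.8 4.9
   vertex 3.2 5.6 0.2
  endloop
 endfacet
 facet normal -0.523 -0.293 -0.800
  outer loop
   vertex 0.6 0.4 3.8
   vertex 3.2 5.6 0.2
   vertex 5.3 1.3 0.4
  endloop
 endfacet
 facet normal 0.825 0.384 -0.415
  outer loop
   vertex 5.1 4.0 2.5
   vertex 5.3 1.3 0.4
   vertex 3.2 5.6 0.2
  endloop
 endfacet
 facet normal 0.600 0.798 0.059
  outer loop
   vertex 5.1 4.0 2.5
   vertex 3.2 5.6 0.2
   vertex 5.1 3.8 5.2
  endloop
 endfacet
 facet normal 0.973 0.181 -0.140
  outer loop
   vertex 5.1 4.0 2.5
   vertex 5.8 1.4 4.0
   vertex 5.3 1.3 0.4
  endloop
 endfacet
 facet normal 0.962 0.271 0.020
  outer loop
   vertex 5.1 4.0 2.5
   vertex 5.1 3.8 5.2
   vertex 5.8 1.4 4.0
  endloop
 endfacet
 facet normal 0.517 -0.854 -0.048
  outer loop
   vertex 4.7 0.7 4.6
   vertex 5.3 1.3 0.4
   vertex 5.8 1.4 4.0
  endloop
 endfacet
 facet normal 0.097 -0.987 -0.127
  outer loop
   vertex 4.7 0.7 4.6
   vertex 0.6 0.4 3.8
   vertex 5.3 1.3 0.4
  endloop
 endfacet
 facet normal -0.103 -0.633 0.768
  outer loop
   vertex 4.7 0.7 4.6
   vertex 0.2 1.8 4.9
   vertex 0.6 0.4 3.8
  endloop
 endfacet
 facet normal 0.574 -0.226 0.787
  outer loop
   vertex 4.7 0.7 4.6
   vertex 5.8 1.4 4.0
   vertex 5.1 3.8 5.2
  endloop
 endfacet
 facet normal 0.004 -0.246 0.969
  outer loop
   vertex 4.7 0.7 4.6
   vertex 2.7 4.6 5.6
   vertex 0.2 1.8 4.9
  endloop
 endfacet
 facet normal 0.095 -0.201 0.975
  outer loop
   vertex 4.7 0.7 4.6
   vertex 5.1 3.8 5.2
   vertex 2.7 4.6 5.6
  endloop
 endfacet
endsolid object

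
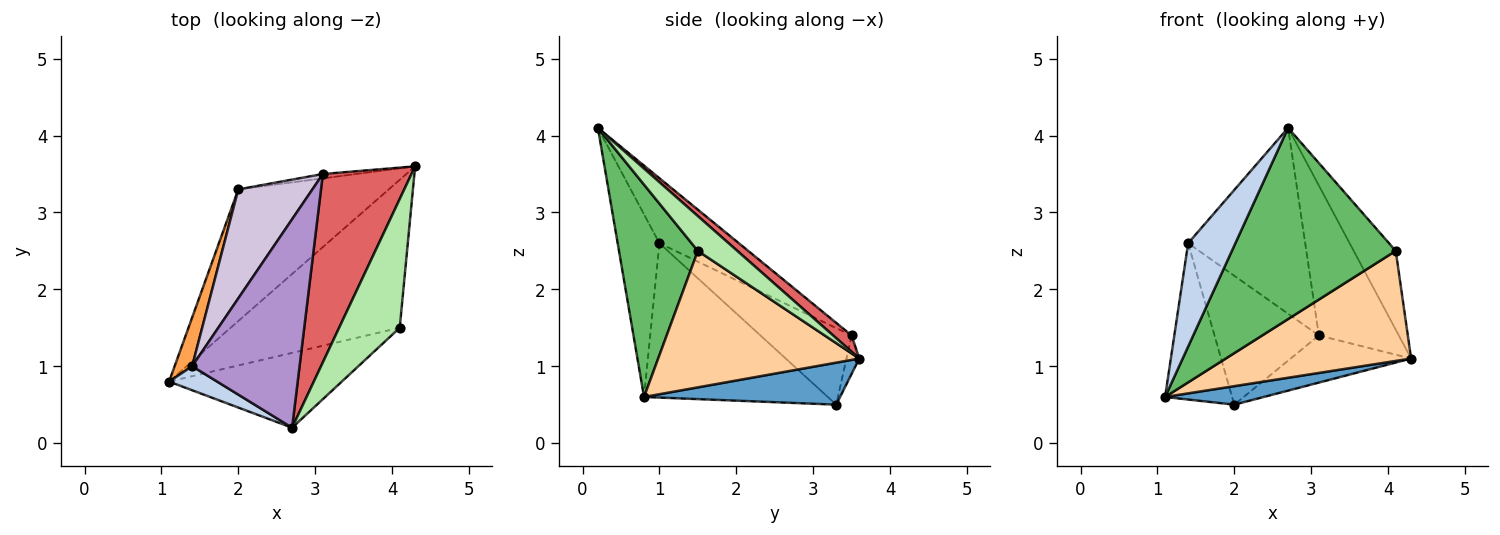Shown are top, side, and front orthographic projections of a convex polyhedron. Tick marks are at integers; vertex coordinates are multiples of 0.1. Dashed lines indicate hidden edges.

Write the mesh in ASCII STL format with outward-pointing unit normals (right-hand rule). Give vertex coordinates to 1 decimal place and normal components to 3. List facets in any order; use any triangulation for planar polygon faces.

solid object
 facet normal 0.266 -0.134 -0.954
  outer loop
   vertex 2.0 3.3 0.5
   vertex 4.3 3.6 1.1
   vertex 1.1 0.8 0.6
  endloop
 endfacet
 facet normal -0.652 -0.738 0.172
  outer loop
   vertex 1.4 1.0 2.6
   vertex 1.1 0.8 0.6
   vertex 2.7 0.2 4.1
  endloop
 endfacet
 facet normal -0.934 0.341 0.106
  outer loop
   vertex 1.4 1.0 2.6
   vertex 2.0 3.3 0.5
   vertex 1.1 0.8 0.6
  endloop
 endfacet
 facet normal 0.543 -0.501 -0.674
  outer loop
   vertex 4.1 1.5 2.5
   vertex 1.1 0.8 0.6
   vertex 4.3 3.6 1.1
  endloop
 endfacet
 facet normal 0.409 -0.850 -0.333
  outer loop
   vertex 4.1 1.5 2.5
   vertex 2.7 0.2 4.1
   vertex 1.1 0.8 0.6
  endloop
 endfacet
 facet normal 0.440 0.469 0.766
  outer loop
   vertex 4.1 1.5 2.5
   vertex 4.3 3.6 1.1
   vertex 2.7 0.2 4.1
  endloop
 endfacet
 facet normal 0.142 0.616 0.774
  outer loop
   vertex 3.1 3.5 1.4
   vertex 2.7 0.2 4.1
   vertex 4.3 3.6 1.1
  endloop
 endfacet
 facet normal -0.105 0.990 -0.091
  outer loop
   vertex 3.1 3.5 1.4
   vertex 4.3 3.6 1.1
   vertex 2.0 3.3 0.5
  endloop
 endfacet
 facet normal -0.412 0.606 0.680
  outer loop
   vertex 3.1 3.5 1.4
   vertex 1.4 1.0 2.6
   vertex 2.7 0.2 4.1
  endloop
 endfacet
 facet normal -0.555 0.635 0.537
  outer loop
   vertex 3.1 3.5 1.4
   vertex 2.0 3.3 0.5
   vertex 1.4 1.0 2.6
  endloop
 endfacet
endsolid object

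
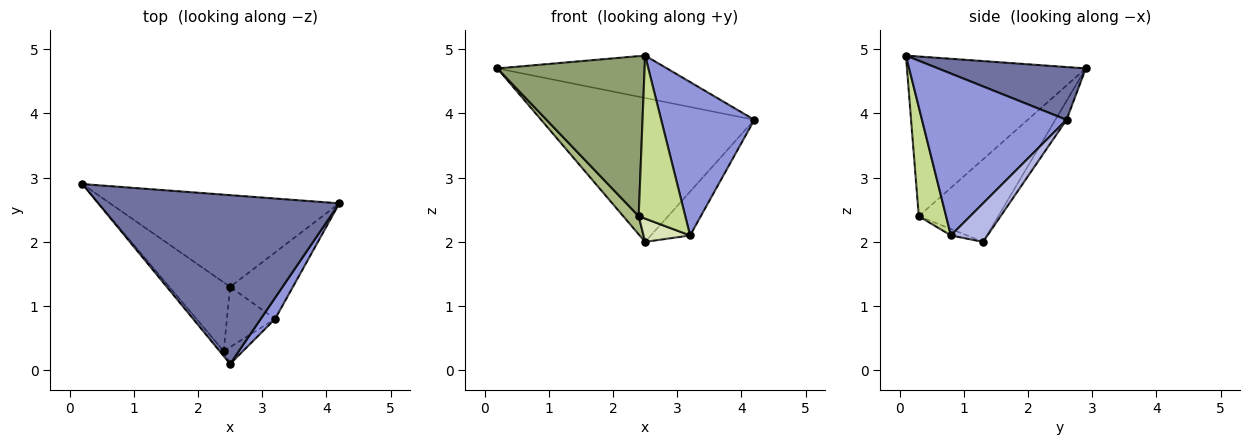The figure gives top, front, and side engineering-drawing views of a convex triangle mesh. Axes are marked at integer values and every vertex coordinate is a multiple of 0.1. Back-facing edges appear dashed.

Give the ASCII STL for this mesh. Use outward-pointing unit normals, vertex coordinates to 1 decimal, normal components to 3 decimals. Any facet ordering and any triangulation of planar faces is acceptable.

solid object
 facet normal 0.208 0.238 0.949
  outer loop
   vertex 2.5 0.1 4.9
   vertex 4.2 2.6 3.9
   vertex 0.2 2.9 4.7
  endloop
 endfacet
 facet normal -0.044 0.842 -0.537
  outer loop
   vertex 2.5 1.3 2.0
   vertex 0.2 2.9 4.7
   vertex 4.2 2.6 3.9
  endloop
 endfacet
 facet normal 0.838 -0.540 0.075
  outer loop
   vertex 3.2 0.8 2.1
   vertex 4.2 2.6 3.9
   vertex 2.5 0.1 4.9
  endloop
 endfacet
 facet normal 0.456 0.490 -0.743
  outer loop
   vertex 3.2 0.8 2.1
   vertex 2.5 1.3 2.0
   vertex 4.2 2.6 3.9
  endloop
 endfacet
 facet normal -0.772 -0.635 -0.020
  outer loop
   vertex 2.4 0.3 2.4
   vertex 2.5 0.1 4.9
   vertex 0.2 2.9 4.7
  endloop
 endfacet
 facet normal -0.795 -0.155 -0.586
  outer loop
   vertex 2.4 0.3 2.4
   vertex 0.2 2.9 4.7
   vertex 2.5 1.3 2.0
  endloop
 endfacet
 facet normal 0.504 -0.859 -0.089
  outer loop
   vertex 2.4 0.3 2.4
   vertex 3.2 0.8 2.1
   vertex 2.5 0.1 4.9
  endloop
 endfacet
 facet normal -0.123 -0.358 -0.926
  outer loop
   vertex 2.4 0.3 2.4
   vertex 2.5 1.3 2.0
   vertex 3.2 0.8 2.1
  endloop
 endfacet
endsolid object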